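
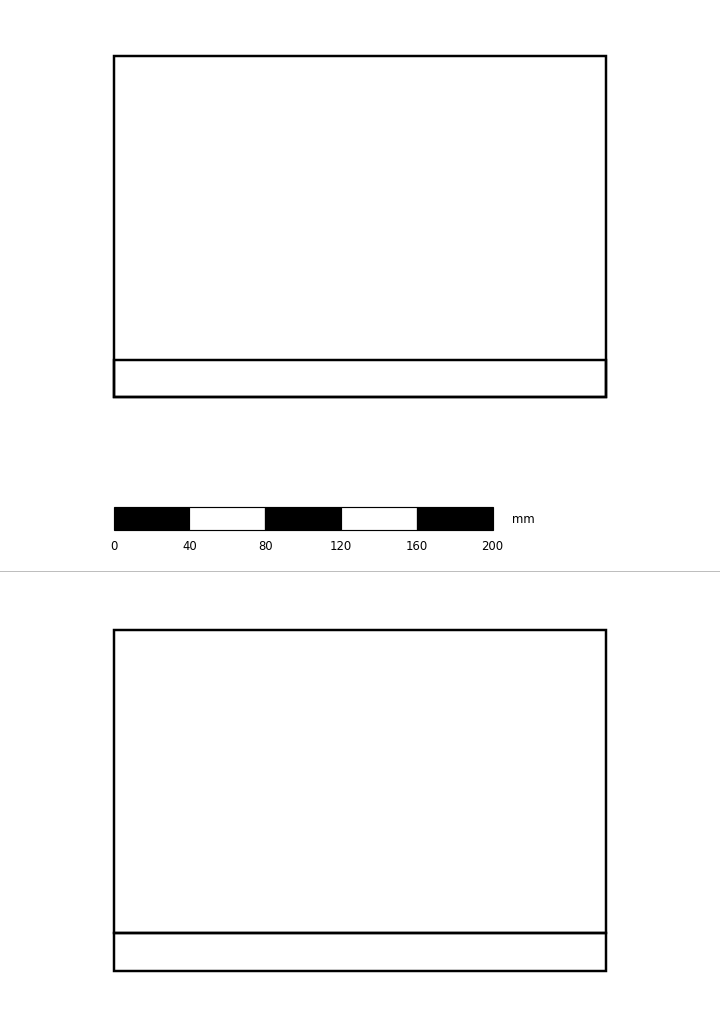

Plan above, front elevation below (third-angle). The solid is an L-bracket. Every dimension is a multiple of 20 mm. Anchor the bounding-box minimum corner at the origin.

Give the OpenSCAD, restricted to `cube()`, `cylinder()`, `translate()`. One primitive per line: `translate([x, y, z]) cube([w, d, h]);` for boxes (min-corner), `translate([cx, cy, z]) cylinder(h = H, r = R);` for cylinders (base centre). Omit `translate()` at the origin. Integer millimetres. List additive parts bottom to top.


cube([260, 180, 20]);
translate([0, 0, 20]) cube([260, 20, 160]);


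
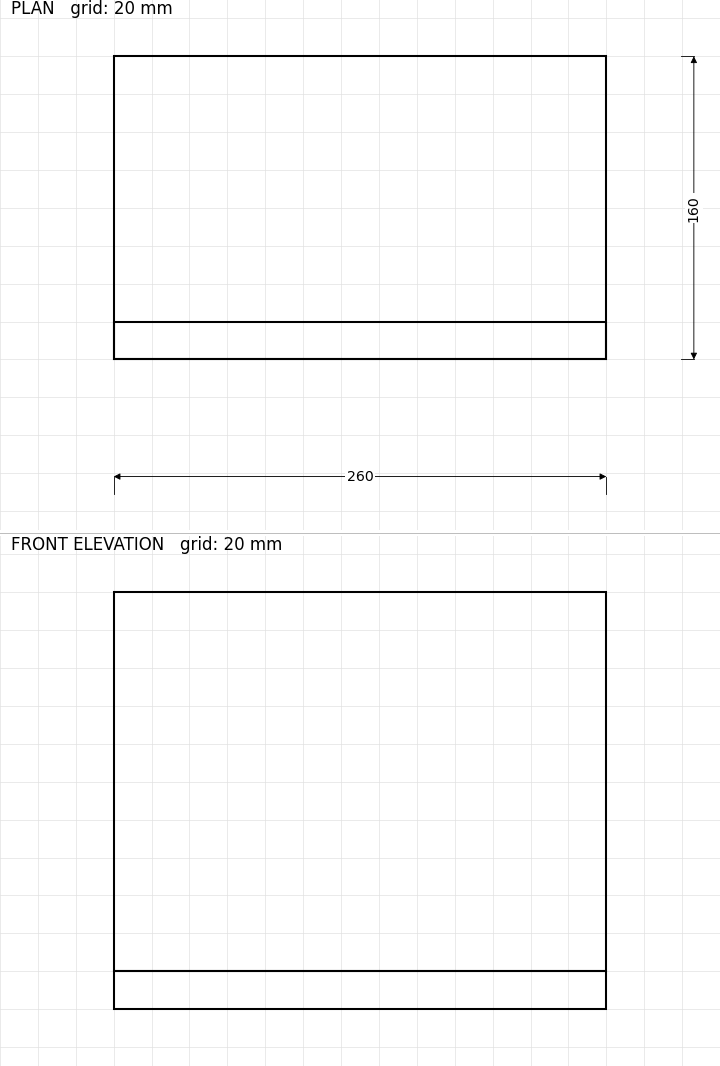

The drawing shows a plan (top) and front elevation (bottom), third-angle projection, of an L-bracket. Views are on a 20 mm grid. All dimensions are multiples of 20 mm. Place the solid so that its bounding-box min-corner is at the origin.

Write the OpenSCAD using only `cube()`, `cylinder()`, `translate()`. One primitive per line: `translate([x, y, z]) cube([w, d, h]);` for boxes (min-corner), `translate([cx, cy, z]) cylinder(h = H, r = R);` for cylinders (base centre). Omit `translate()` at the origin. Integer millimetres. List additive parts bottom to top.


cube([260, 160, 20]);
translate([0, 0, 20]) cube([260, 20, 200]);


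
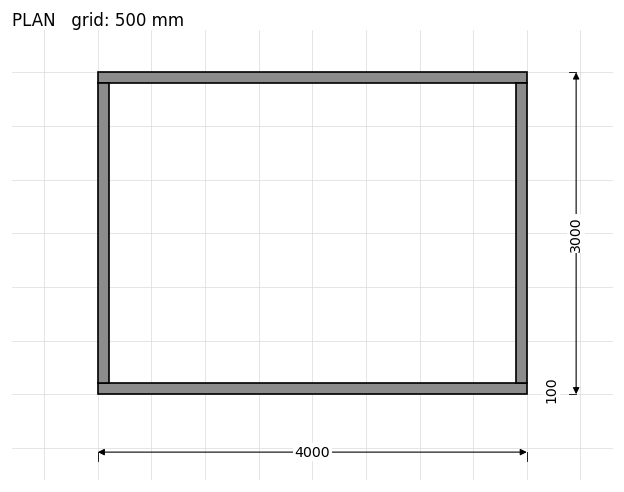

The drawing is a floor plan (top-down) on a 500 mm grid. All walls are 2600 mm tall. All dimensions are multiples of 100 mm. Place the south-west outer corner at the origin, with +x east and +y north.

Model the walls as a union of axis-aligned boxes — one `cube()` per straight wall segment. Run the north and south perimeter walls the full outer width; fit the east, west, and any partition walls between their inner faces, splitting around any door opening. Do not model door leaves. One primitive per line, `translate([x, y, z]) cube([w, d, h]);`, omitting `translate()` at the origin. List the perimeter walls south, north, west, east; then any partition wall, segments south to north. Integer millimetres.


cube([4000, 100, 2600]);
translate([0, 2900, 0]) cube([4000, 100, 2600]);
translate([0, 100, 0]) cube([100, 2800, 2600]);
translate([3900, 100, 0]) cube([100, 2800, 2600]);


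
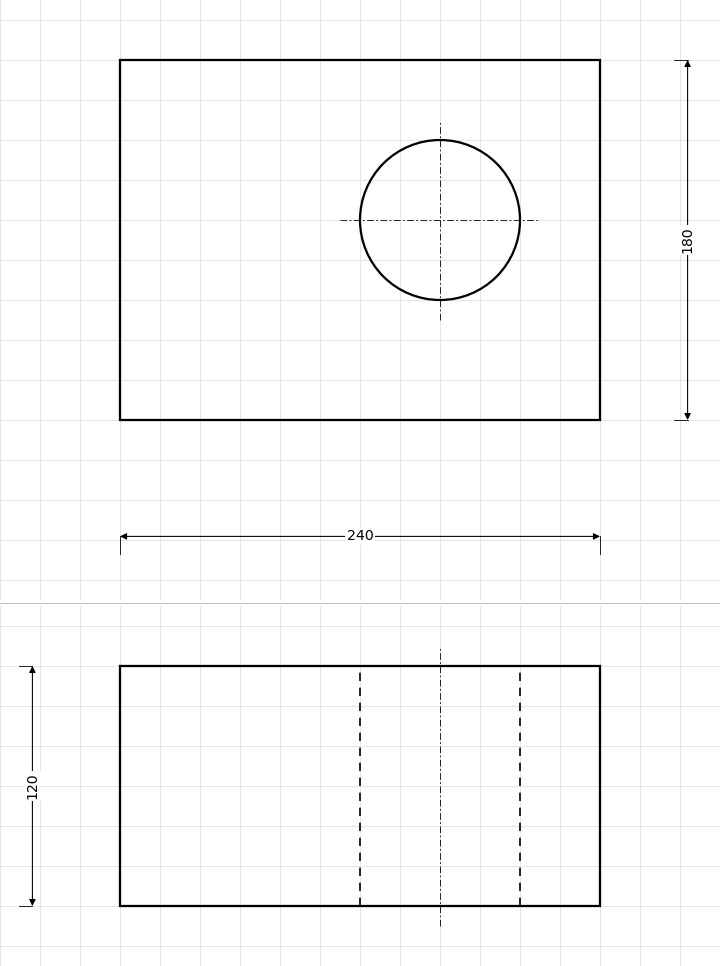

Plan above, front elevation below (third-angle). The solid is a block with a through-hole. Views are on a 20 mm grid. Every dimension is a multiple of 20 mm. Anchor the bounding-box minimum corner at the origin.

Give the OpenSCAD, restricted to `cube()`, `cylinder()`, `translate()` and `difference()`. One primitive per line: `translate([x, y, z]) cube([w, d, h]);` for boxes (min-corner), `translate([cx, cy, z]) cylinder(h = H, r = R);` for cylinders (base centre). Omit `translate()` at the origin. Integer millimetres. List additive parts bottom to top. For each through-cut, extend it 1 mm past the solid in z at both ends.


difference() {
  cube([240, 180, 120]);
  translate([160, 100, -1]) cylinder(h = 122, r = 40);
}


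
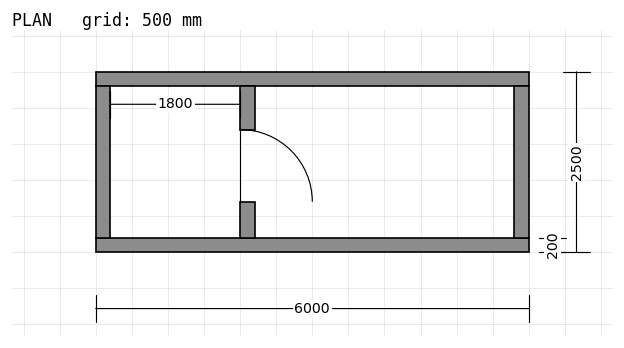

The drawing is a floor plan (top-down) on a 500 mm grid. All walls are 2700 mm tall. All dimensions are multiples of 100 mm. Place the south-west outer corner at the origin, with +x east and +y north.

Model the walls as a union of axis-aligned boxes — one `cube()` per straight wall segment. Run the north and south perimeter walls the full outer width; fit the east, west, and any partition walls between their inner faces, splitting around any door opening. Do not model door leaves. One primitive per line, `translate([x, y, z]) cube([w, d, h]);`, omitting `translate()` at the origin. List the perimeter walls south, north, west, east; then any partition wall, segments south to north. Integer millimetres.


cube([6000, 200, 2700]);
translate([0, 2300, 0]) cube([6000, 200, 2700]);
translate([0, 200, 0]) cube([200, 2100, 2700]);
translate([5800, 200, 0]) cube([200, 2100, 2700]);
translate([2000, 200, 0]) cube([200, 500, 2700]);
translate([2000, 1700, 0]) cube([200, 600, 2700]);


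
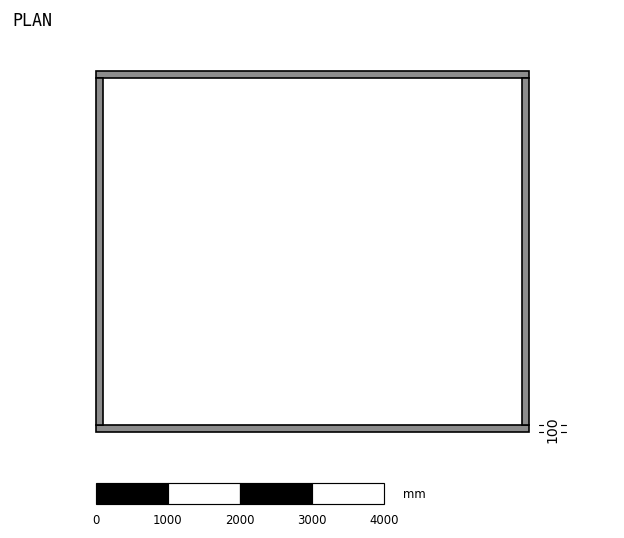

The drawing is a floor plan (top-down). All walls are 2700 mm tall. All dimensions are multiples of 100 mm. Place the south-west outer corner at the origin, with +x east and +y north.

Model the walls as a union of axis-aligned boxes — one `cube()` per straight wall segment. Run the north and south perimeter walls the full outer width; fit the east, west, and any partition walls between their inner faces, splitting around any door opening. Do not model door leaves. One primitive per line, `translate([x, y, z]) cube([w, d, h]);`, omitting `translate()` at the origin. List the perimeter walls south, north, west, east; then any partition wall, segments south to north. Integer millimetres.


cube([6000, 100, 2700]);
translate([0, 4900, 0]) cube([6000, 100, 2700]);
translate([0, 100, 0]) cube([100, 4800, 2700]);
translate([5900, 100, 0]) cube([100, 4800, 2700]);


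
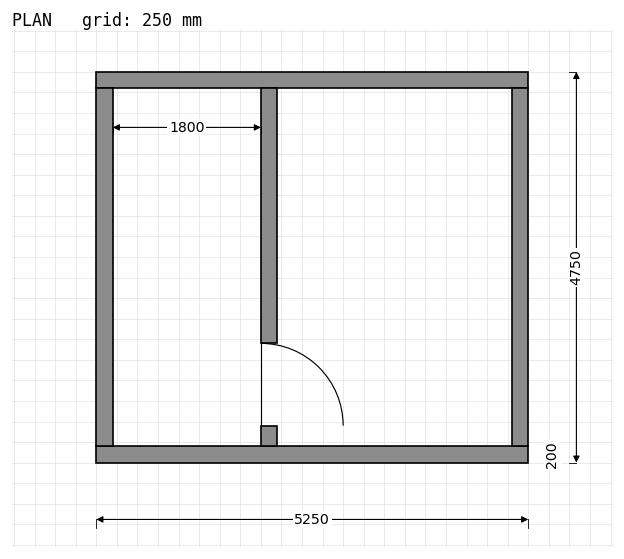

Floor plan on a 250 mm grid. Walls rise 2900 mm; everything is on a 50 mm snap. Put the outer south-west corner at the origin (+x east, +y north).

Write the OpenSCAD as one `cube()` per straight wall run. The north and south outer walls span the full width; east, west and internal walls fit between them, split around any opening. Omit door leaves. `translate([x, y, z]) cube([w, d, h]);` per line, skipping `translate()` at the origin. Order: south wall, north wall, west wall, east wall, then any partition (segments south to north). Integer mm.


cube([5250, 200, 2900]);
translate([0, 4550, 0]) cube([5250, 200, 2900]);
translate([0, 200, 0]) cube([200, 4350, 2900]);
translate([5050, 200, 0]) cube([200, 4350, 2900]);
translate([2000, 200, 0]) cube([200, 250, 2900]);
translate([2000, 1450, 0]) cube([200, 3100, 2900]);


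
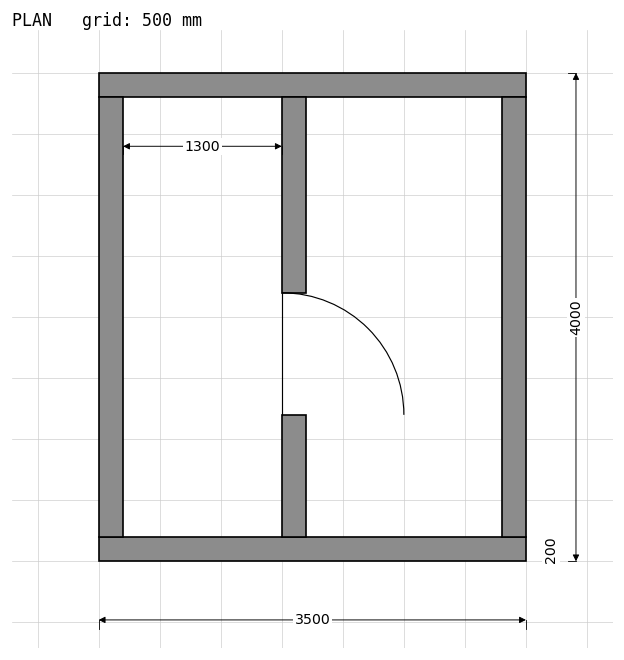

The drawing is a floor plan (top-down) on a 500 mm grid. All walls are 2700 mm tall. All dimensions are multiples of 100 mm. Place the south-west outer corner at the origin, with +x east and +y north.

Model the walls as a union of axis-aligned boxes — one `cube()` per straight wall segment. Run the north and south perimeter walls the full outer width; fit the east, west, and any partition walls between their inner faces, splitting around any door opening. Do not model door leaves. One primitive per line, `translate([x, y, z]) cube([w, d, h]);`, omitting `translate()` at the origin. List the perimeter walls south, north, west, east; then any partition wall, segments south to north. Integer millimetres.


cube([3500, 200, 2700]);
translate([0, 3800, 0]) cube([3500, 200, 2700]);
translate([0, 200, 0]) cube([200, 3600, 2700]);
translate([3300, 200, 0]) cube([200, 3600, 2700]);
translate([1500, 200, 0]) cube([200, 1000, 2700]);
translate([1500, 2200, 0]) cube([200, 1600, 2700]);


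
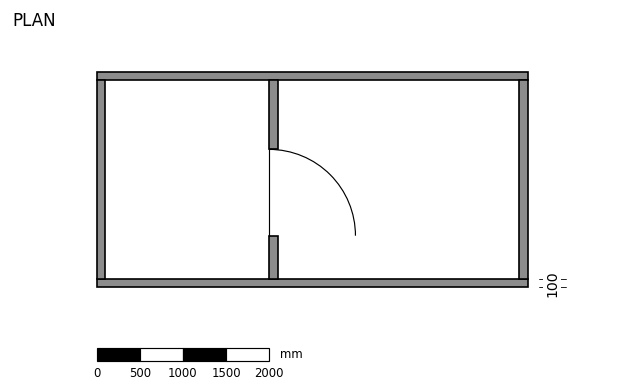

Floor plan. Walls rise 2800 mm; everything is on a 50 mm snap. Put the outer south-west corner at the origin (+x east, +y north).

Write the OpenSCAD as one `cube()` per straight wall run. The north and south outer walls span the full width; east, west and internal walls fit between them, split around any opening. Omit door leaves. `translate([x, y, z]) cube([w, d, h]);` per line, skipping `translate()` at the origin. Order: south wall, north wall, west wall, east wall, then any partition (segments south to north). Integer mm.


cube([5000, 100, 2800]);
translate([0, 2400, 0]) cube([5000, 100, 2800]);
translate([0, 100, 0]) cube([100, 2300, 2800]);
translate([4900, 100, 0]) cube([100, 2300, 2800]);
translate([2000, 100, 0]) cube([100, 500, 2800]);
translate([2000, 1600, 0]) cube([100, 800, 2800]);


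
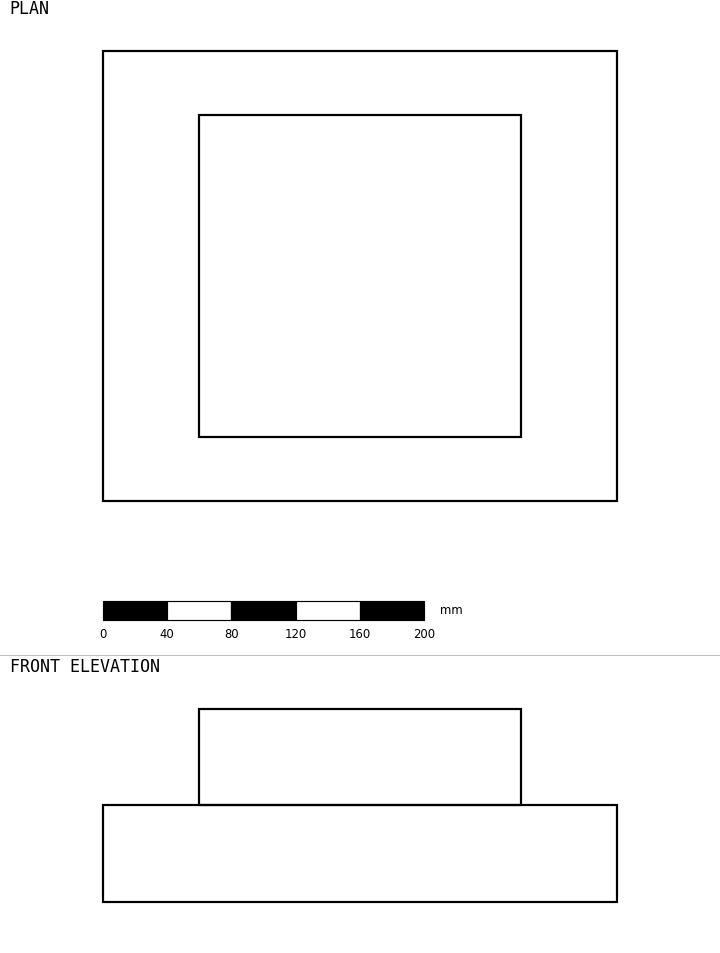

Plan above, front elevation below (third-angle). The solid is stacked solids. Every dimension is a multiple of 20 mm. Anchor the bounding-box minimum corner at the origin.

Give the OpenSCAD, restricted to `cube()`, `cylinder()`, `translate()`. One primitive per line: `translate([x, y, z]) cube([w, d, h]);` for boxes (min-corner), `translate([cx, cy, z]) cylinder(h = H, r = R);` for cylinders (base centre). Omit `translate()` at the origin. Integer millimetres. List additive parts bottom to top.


cube([320, 280, 60]);
translate([60, 40, 60]) cube([200, 200, 60]);


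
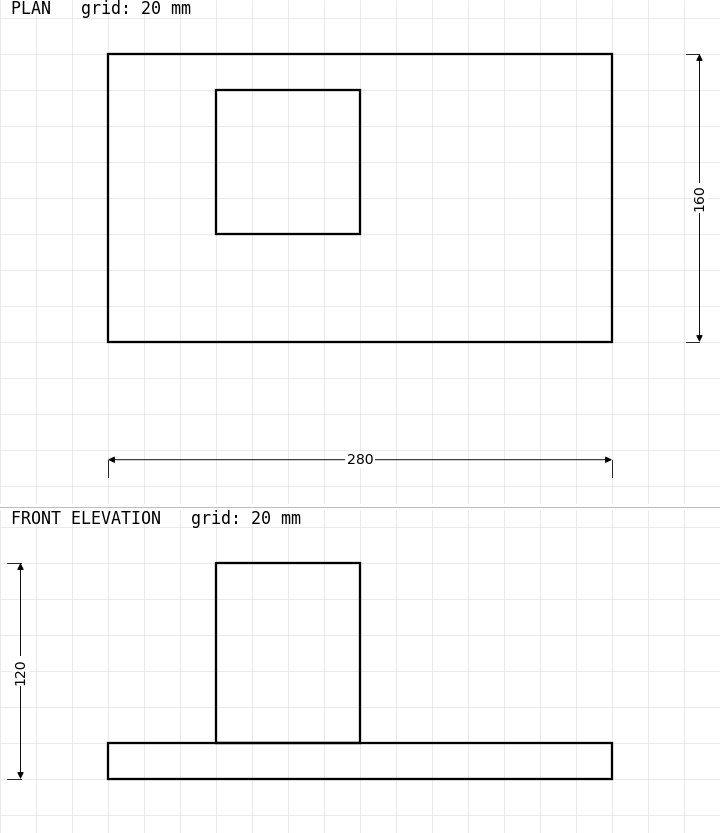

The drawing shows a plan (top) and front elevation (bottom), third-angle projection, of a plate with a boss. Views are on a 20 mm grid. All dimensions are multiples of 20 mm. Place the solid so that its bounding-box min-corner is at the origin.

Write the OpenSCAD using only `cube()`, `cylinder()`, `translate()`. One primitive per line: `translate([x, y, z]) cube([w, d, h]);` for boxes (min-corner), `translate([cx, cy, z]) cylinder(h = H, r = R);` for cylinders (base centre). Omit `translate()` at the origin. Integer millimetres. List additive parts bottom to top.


cube([280, 160, 20]);
translate([60, 60, 20]) cube([80, 80, 100]);


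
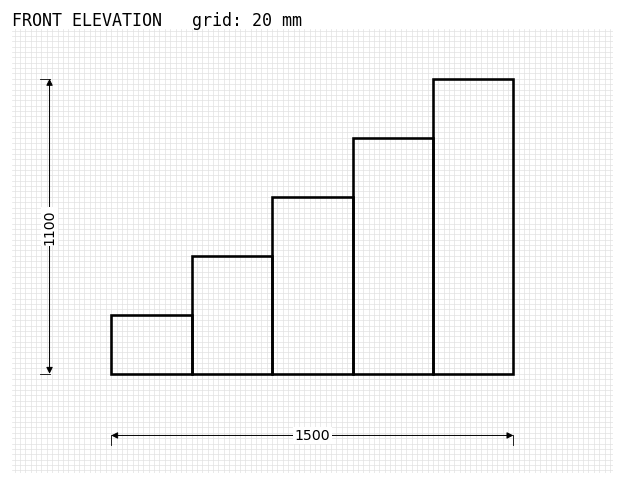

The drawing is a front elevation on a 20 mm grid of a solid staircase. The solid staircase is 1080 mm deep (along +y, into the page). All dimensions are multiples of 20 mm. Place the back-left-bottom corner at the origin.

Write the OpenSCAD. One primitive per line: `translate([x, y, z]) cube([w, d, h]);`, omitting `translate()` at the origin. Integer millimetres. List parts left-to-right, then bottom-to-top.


cube([300, 1080, 220]);
translate([300, 0, 0]) cube([300, 1080, 440]);
translate([600, 0, 0]) cube([300, 1080, 660]);
translate([900, 0, 0]) cube([300, 1080, 880]);
translate([1200, 0, 0]) cube([300, 1080, 1100]);


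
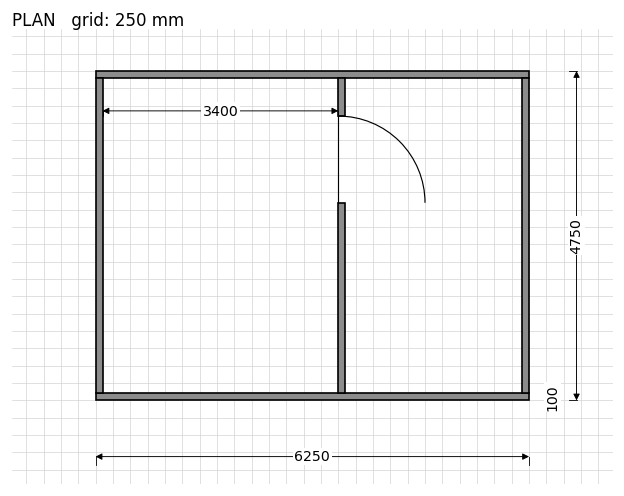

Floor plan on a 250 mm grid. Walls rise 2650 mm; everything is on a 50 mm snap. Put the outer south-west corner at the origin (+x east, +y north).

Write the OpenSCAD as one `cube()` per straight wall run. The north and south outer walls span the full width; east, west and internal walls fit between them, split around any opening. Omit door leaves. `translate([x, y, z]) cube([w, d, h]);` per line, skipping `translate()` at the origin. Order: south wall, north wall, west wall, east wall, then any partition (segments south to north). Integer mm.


cube([6250, 100, 2650]);
translate([0, 4650, 0]) cube([6250, 100, 2650]);
translate([0, 100, 0]) cube([100, 4550, 2650]);
translate([6150, 100, 0]) cube([100, 4550, 2650]);
translate([3500, 100, 0]) cube([100, 2750, 2650]);
translate([3500, 4100, 0]) cube([100, 550, 2650]);


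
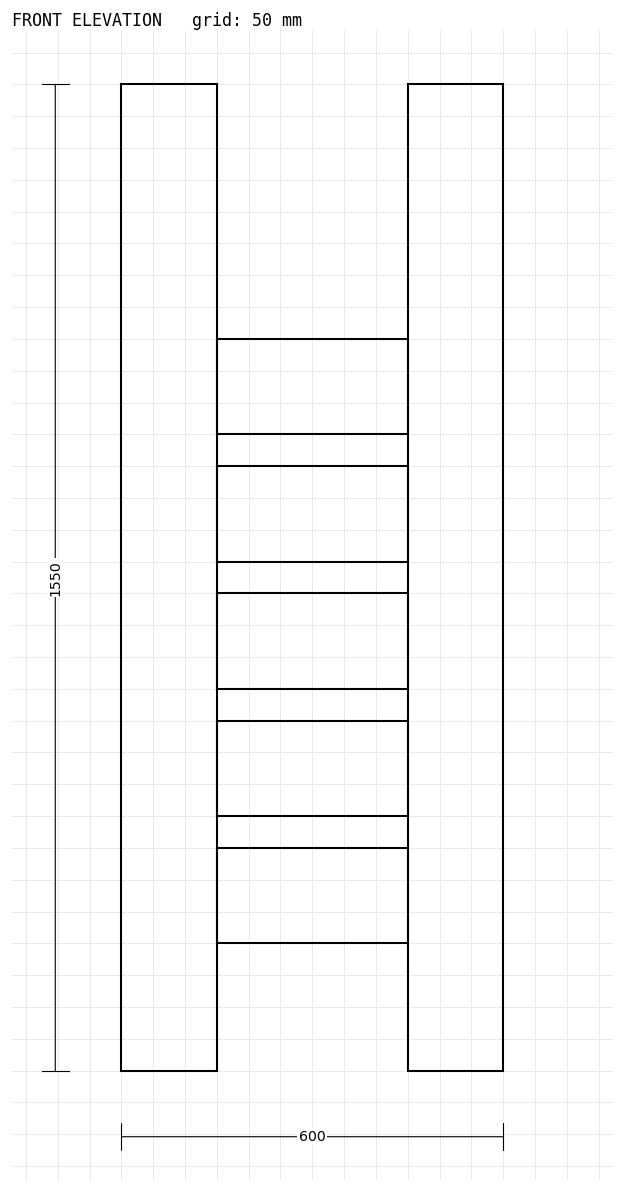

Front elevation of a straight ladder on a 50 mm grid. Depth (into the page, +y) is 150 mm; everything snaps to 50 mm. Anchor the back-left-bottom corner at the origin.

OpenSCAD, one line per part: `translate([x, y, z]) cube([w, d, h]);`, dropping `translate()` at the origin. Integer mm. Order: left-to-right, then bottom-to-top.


cube([150, 150, 1550]);
translate([150, 0, 200]) cube([300, 150, 150]);
translate([150, 0, 400]) cube([300, 150, 150]);
translate([150, 0, 600]) cube([300, 150, 150]);
translate([150, 0, 800]) cube([300, 150, 150]);
translate([150, 0, 1000]) cube([300, 150, 150]);
translate([450, 0, 0]) cube([150, 150, 1550]);


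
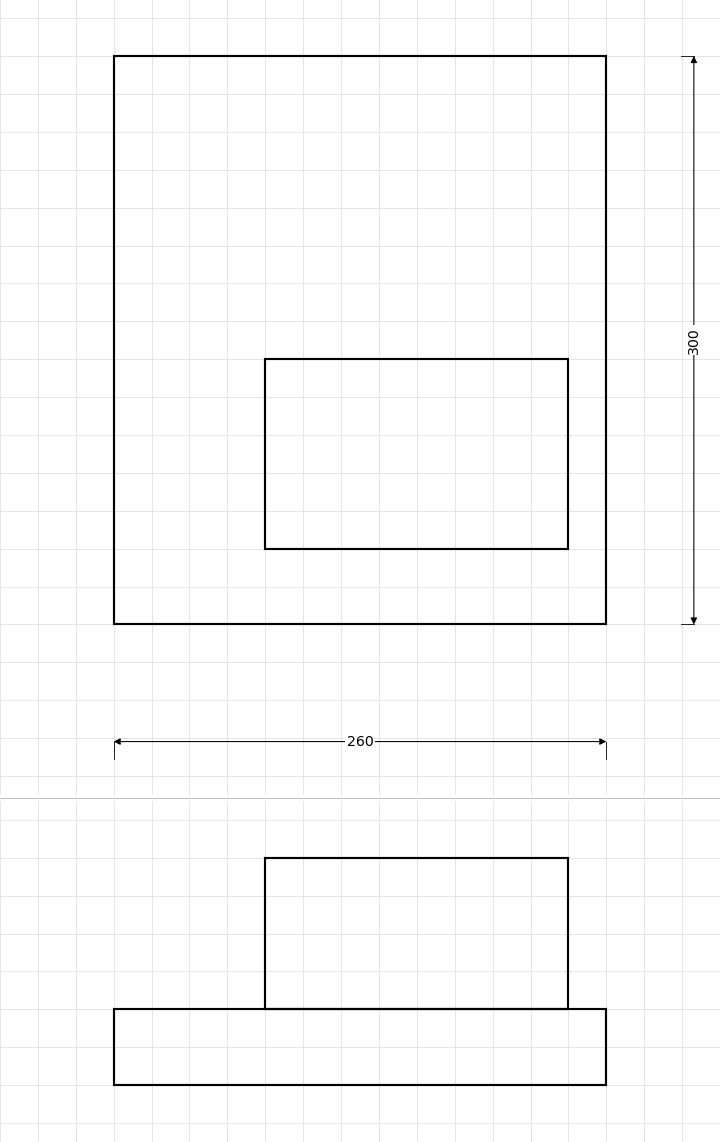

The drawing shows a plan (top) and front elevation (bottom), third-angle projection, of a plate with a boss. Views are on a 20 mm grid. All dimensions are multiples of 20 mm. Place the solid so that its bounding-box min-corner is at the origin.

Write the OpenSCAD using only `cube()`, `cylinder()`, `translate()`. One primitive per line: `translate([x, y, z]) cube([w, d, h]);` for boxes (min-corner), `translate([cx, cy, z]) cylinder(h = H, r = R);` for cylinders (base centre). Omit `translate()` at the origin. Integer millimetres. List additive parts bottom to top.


cube([260, 300, 40]);
translate([80, 40, 40]) cube([160, 100, 80]);


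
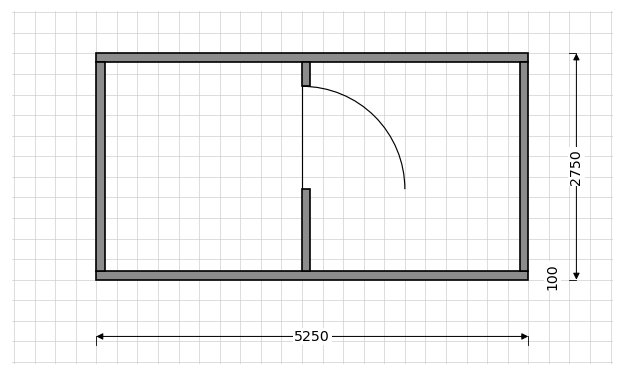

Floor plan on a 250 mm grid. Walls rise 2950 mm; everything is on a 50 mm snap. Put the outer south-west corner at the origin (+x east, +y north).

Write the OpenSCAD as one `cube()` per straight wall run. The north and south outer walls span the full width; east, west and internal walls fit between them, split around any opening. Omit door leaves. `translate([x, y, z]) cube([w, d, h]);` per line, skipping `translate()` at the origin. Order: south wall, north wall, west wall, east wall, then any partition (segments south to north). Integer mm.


cube([5250, 100, 2950]);
translate([0, 2650, 0]) cube([5250, 100, 2950]);
translate([0, 100, 0]) cube([100, 2550, 2950]);
translate([5150, 100, 0]) cube([100, 2550, 2950]);
translate([2500, 100, 0]) cube([100, 1000, 2950]);
translate([2500, 2350, 0]) cube([100, 300, 2950]);


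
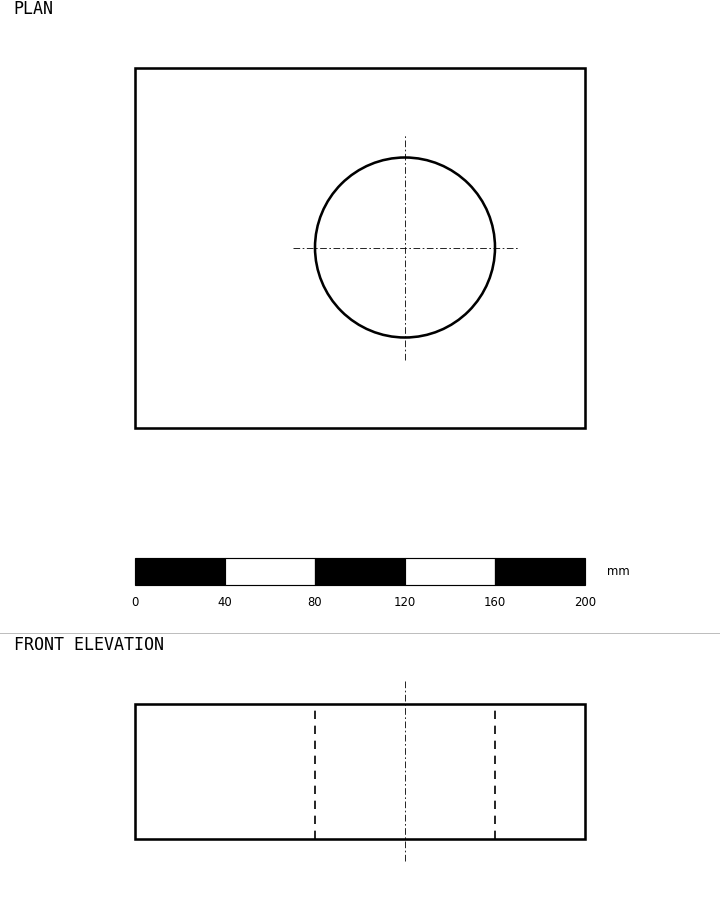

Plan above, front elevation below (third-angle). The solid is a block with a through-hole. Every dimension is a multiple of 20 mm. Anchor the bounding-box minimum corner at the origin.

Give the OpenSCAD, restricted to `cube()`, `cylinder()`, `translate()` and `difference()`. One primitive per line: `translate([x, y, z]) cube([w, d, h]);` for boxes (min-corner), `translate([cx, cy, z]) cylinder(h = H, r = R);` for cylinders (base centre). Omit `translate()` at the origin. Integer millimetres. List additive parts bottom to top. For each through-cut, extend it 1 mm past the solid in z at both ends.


difference() {
  cube([200, 160, 60]);
  translate([120, 80, -1]) cylinder(h = 62, r = 40);
}


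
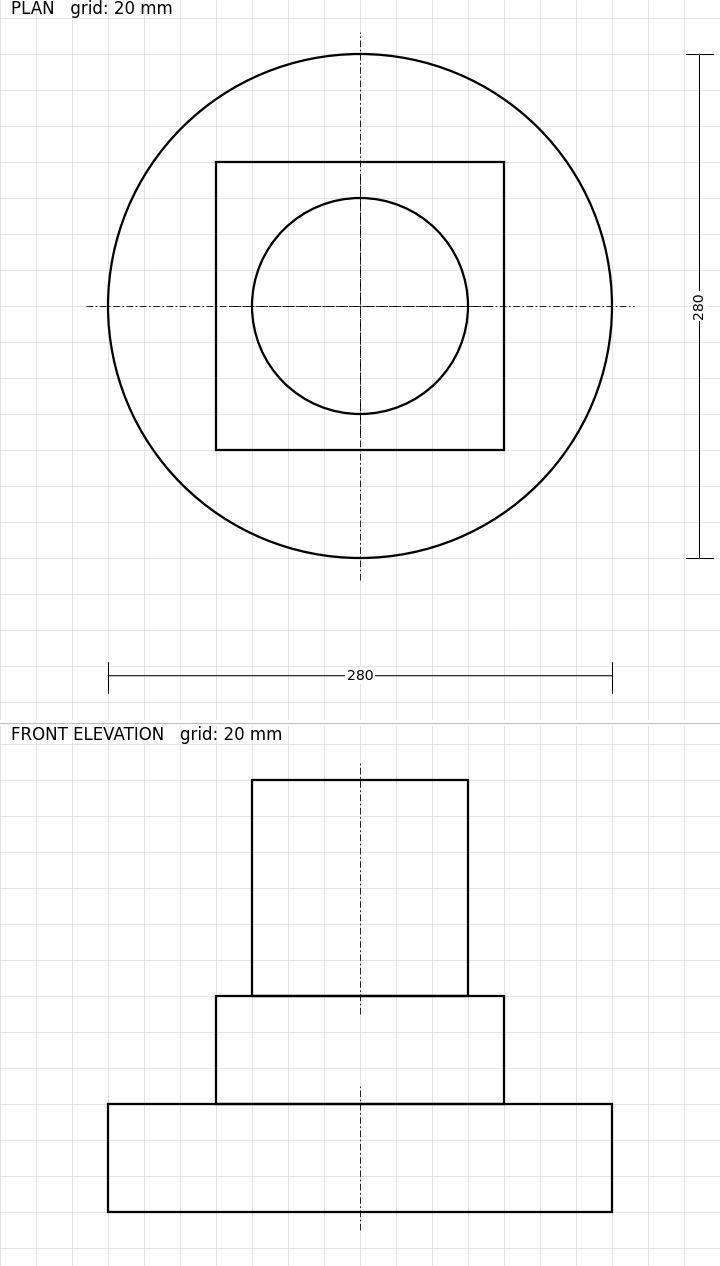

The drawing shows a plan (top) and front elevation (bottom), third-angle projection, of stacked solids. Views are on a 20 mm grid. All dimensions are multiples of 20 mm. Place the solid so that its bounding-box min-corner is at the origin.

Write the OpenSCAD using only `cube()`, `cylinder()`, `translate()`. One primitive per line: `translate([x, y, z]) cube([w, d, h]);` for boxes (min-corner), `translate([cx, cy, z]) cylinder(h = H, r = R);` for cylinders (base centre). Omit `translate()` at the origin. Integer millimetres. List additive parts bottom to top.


translate([140, 140, 0]) cylinder(h = 60, r = 140);
translate([60, 60, 60]) cube([160, 160, 60]);
translate([140, 140, 120]) cylinder(h = 120, r = 60);


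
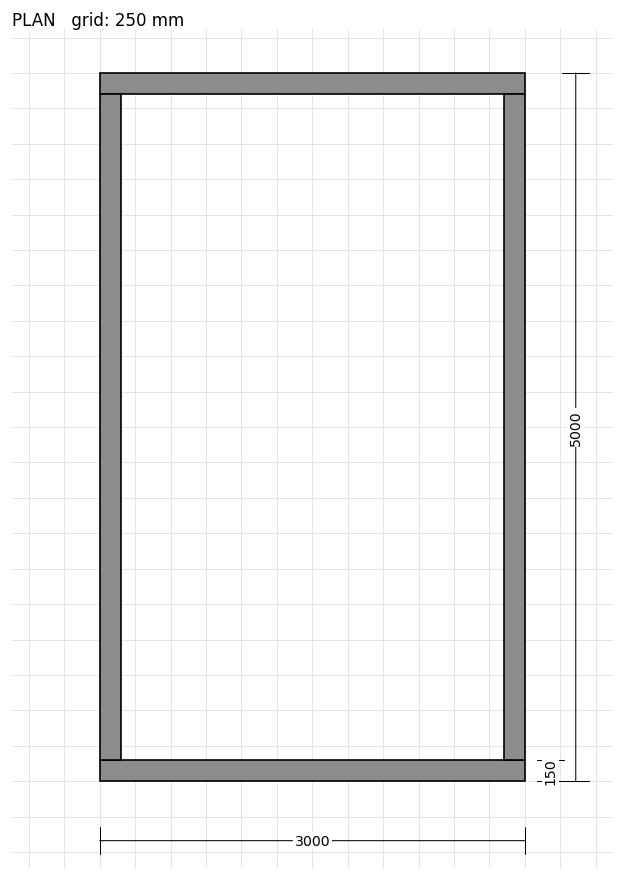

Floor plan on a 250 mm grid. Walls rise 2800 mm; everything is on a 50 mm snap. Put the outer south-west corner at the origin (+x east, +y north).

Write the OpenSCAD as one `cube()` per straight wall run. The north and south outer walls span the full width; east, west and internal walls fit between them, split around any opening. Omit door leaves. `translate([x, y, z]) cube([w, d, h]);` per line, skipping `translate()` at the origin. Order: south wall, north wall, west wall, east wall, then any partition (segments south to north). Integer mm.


cube([3000, 150, 2800]);
translate([0, 4850, 0]) cube([3000, 150, 2800]);
translate([0, 150, 0]) cube([150, 4700, 2800]);
translate([2850, 150, 0]) cube([150, 4700, 2800]);


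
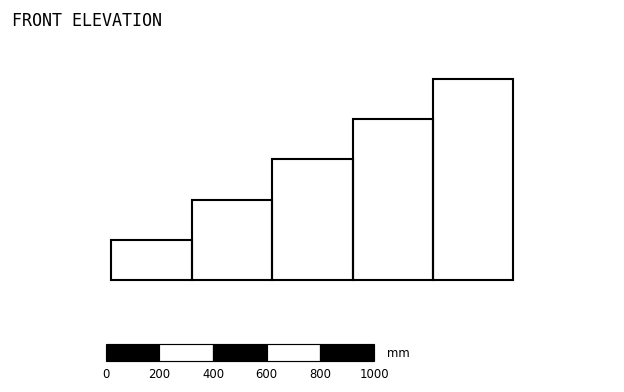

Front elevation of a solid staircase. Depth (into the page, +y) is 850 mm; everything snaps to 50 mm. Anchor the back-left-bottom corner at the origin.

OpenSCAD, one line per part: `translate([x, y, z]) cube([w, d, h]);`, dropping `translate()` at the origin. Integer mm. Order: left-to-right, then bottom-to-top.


cube([300, 850, 150]);
translate([300, 0, 0]) cube([300, 850, 300]);
translate([600, 0, 0]) cube([300, 850, 450]);
translate([900, 0, 0]) cube([300, 850, 600]);
translate([1200, 0, 0]) cube([300, 850, 750]);


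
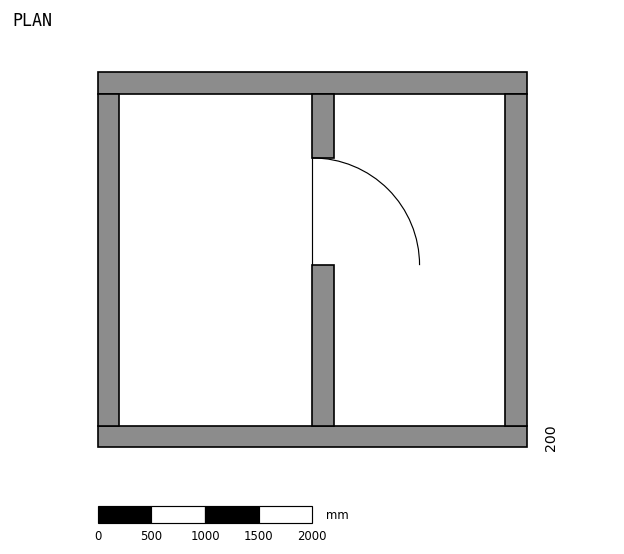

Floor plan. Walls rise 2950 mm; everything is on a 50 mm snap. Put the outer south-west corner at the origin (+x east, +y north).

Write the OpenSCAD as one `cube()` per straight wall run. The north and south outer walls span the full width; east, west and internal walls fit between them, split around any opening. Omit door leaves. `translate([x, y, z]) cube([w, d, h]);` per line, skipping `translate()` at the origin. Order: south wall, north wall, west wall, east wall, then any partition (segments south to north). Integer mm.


cube([4000, 200, 2950]);
translate([0, 3300, 0]) cube([4000, 200, 2950]);
translate([0, 200, 0]) cube([200, 3100, 2950]);
translate([3800, 200, 0]) cube([200, 3100, 2950]);
translate([2000, 200, 0]) cube([200, 1500, 2950]);
translate([2000, 2700, 0]) cube([200, 600, 2950]);


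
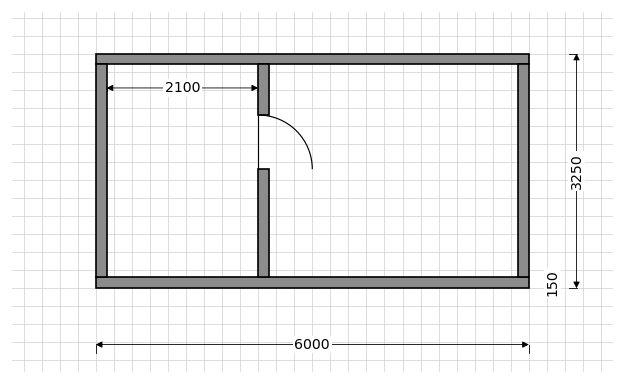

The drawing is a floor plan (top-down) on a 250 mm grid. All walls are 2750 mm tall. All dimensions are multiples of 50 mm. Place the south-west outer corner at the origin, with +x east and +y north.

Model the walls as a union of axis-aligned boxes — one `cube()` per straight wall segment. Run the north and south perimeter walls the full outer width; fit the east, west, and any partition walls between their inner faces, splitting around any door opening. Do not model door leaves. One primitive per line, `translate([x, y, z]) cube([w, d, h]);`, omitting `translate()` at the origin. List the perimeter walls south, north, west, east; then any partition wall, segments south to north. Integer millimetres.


cube([6000, 150, 2750]);
translate([0, 3100, 0]) cube([6000, 150, 2750]);
translate([0, 150, 0]) cube([150, 2950, 2750]);
translate([5850, 150, 0]) cube([150, 2950, 2750]);
translate([2250, 150, 0]) cube([150, 1500, 2750]);
translate([2250, 2400, 0]) cube([150, 700, 2750]);


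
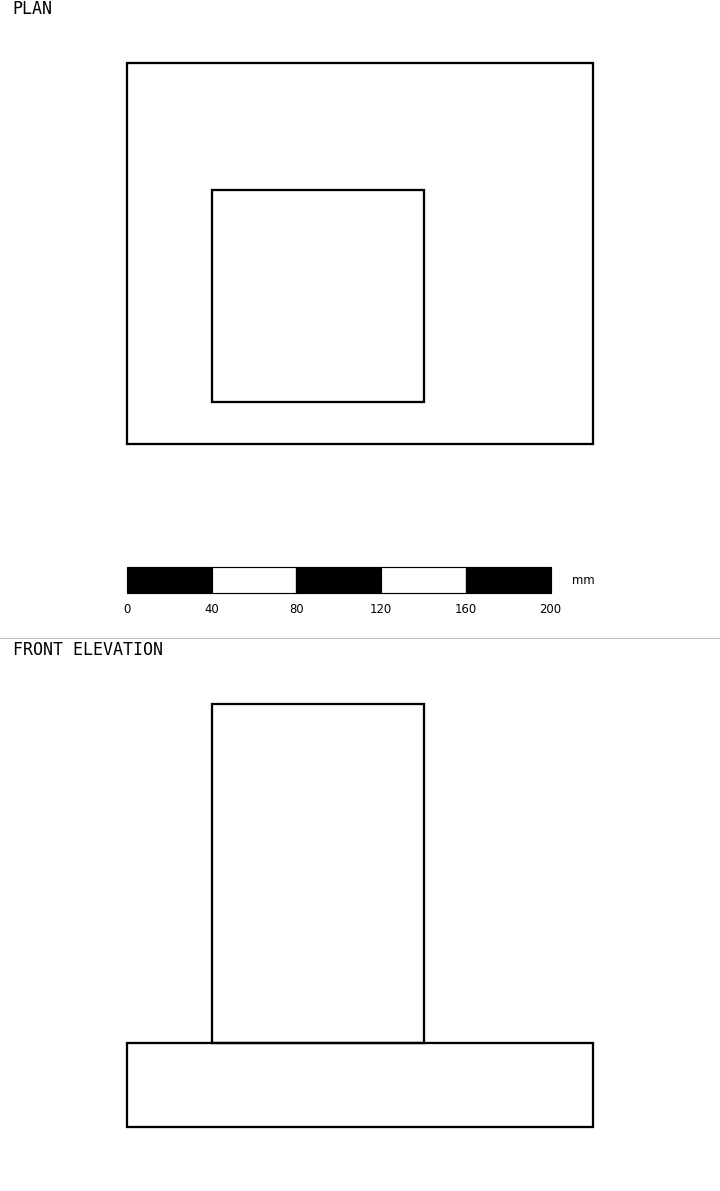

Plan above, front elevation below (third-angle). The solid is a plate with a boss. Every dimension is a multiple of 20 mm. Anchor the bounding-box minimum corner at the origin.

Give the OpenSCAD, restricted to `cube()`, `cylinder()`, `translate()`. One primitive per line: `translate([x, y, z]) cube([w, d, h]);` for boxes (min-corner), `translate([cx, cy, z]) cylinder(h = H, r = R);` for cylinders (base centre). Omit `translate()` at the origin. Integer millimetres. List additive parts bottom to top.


cube([220, 180, 40]);
translate([40, 20, 40]) cube([100, 100, 160]);


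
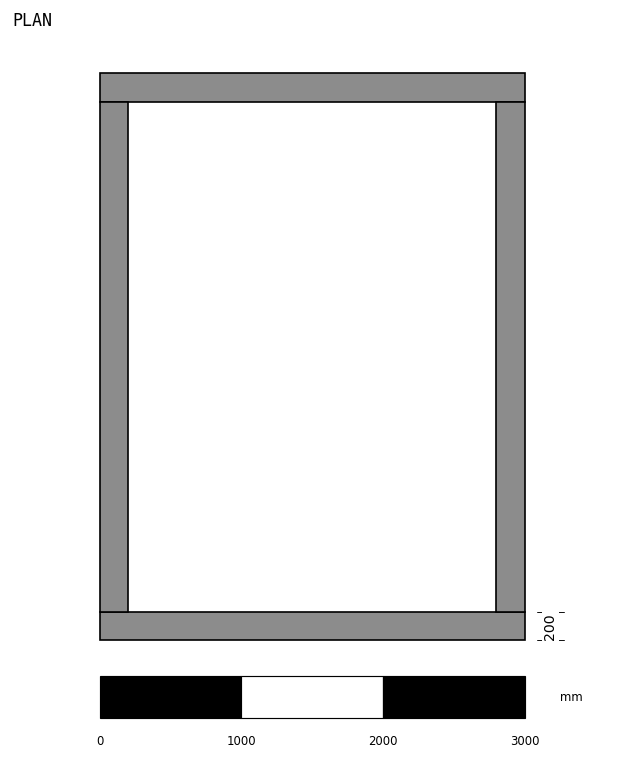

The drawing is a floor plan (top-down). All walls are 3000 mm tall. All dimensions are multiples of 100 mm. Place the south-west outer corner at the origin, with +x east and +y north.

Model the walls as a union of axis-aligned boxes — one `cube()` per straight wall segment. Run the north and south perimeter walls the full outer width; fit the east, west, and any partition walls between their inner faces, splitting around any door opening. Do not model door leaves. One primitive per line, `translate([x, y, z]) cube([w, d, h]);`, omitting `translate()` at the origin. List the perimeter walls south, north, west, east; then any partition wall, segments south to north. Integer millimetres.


cube([3000, 200, 3000]);
translate([0, 3800, 0]) cube([3000, 200, 3000]);
translate([0, 200, 0]) cube([200, 3600, 3000]);
translate([2800, 200, 0]) cube([200, 3600, 3000]);


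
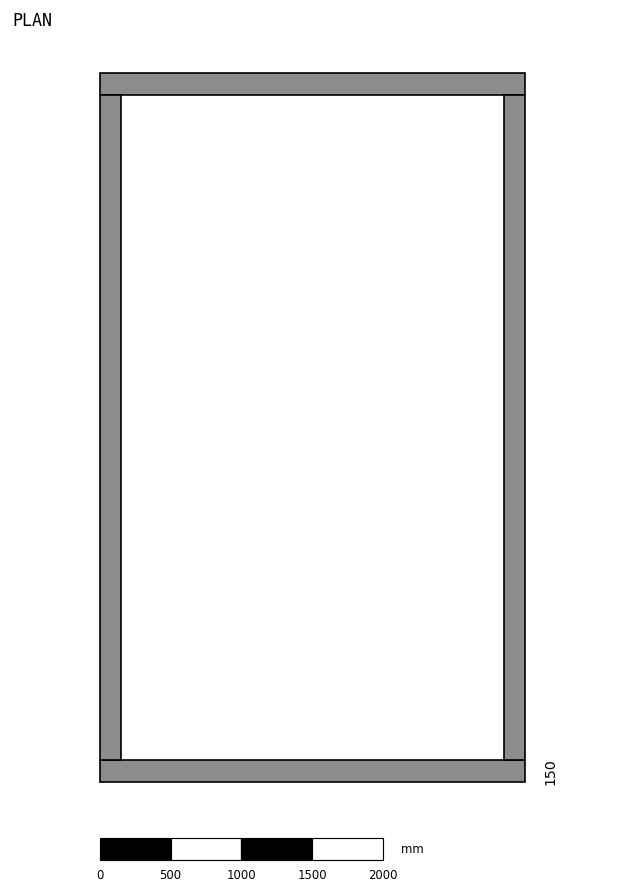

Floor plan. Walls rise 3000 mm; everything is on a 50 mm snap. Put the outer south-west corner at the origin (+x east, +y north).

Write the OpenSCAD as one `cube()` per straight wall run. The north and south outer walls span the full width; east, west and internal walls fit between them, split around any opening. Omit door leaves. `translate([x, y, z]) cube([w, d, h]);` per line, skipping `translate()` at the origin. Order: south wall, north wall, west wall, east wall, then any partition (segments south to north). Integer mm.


cube([3000, 150, 3000]);
translate([0, 4850, 0]) cube([3000, 150, 3000]);
translate([0, 150, 0]) cube([150, 4700, 3000]);
translate([2850, 150, 0]) cube([150, 4700, 3000]);


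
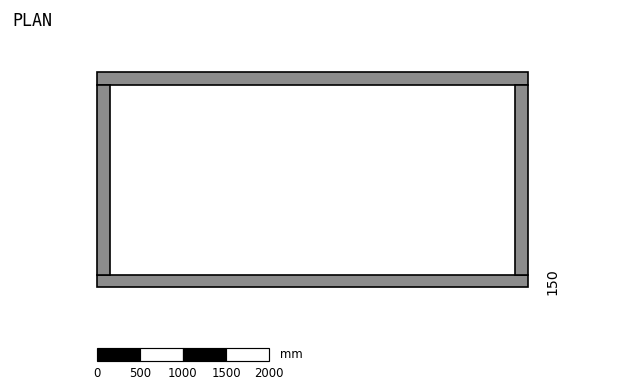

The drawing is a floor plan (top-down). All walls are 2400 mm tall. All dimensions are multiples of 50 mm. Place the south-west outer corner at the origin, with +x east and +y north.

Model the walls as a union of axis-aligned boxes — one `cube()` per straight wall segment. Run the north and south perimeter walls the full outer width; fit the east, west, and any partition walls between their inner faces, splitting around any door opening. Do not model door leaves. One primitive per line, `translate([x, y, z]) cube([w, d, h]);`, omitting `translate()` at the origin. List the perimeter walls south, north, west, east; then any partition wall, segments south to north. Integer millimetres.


cube([5000, 150, 2400]);
translate([0, 2350, 0]) cube([5000, 150, 2400]);
translate([0, 150, 0]) cube([150, 2200, 2400]);
translate([4850, 150, 0]) cube([150, 2200, 2400]);


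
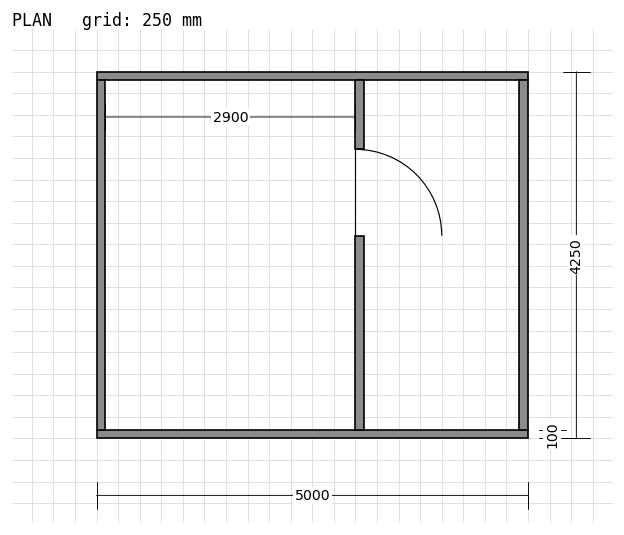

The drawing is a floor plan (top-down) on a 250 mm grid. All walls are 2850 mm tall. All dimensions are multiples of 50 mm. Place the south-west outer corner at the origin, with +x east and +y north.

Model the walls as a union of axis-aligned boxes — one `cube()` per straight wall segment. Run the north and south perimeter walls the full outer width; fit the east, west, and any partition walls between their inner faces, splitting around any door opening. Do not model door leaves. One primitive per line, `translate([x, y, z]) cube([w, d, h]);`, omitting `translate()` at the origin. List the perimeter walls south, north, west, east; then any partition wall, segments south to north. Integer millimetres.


cube([5000, 100, 2850]);
translate([0, 4150, 0]) cube([5000, 100, 2850]);
translate([0, 100, 0]) cube([100, 4050, 2850]);
translate([4900, 100, 0]) cube([100, 4050, 2850]);
translate([3000, 100, 0]) cube([100, 2250, 2850]);
translate([3000, 3350, 0]) cube([100, 800, 2850]);


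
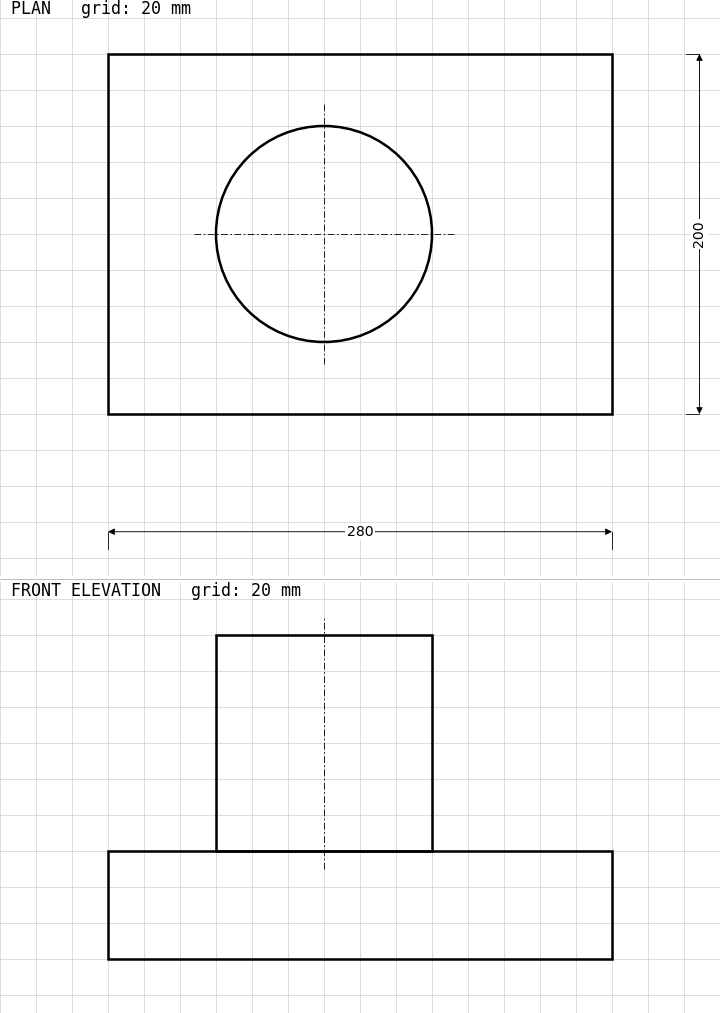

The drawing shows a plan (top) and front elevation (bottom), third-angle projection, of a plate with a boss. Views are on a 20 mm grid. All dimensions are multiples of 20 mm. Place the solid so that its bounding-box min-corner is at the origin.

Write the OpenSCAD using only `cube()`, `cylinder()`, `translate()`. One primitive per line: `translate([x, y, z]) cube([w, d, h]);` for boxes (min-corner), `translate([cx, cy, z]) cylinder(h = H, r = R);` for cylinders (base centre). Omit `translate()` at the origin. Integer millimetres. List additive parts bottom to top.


cube([280, 200, 60]);
translate([120, 100, 60]) cylinder(h = 120, r = 60);


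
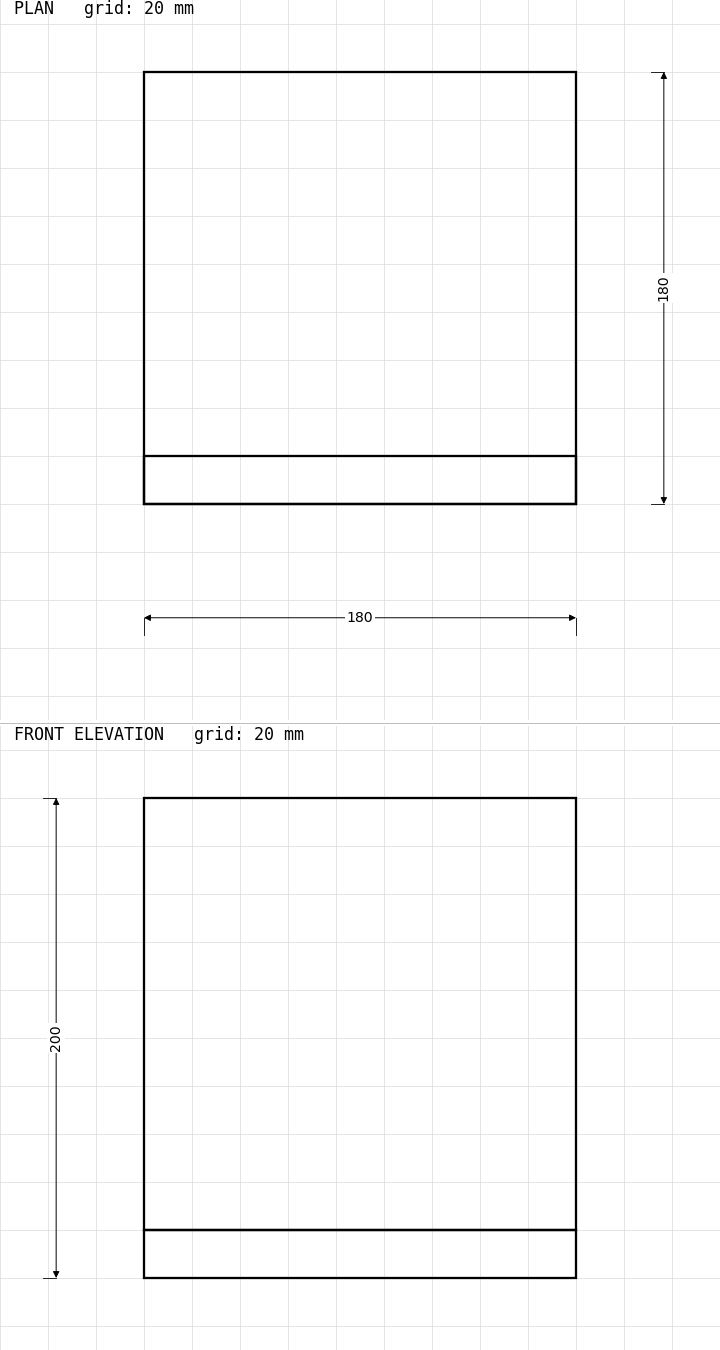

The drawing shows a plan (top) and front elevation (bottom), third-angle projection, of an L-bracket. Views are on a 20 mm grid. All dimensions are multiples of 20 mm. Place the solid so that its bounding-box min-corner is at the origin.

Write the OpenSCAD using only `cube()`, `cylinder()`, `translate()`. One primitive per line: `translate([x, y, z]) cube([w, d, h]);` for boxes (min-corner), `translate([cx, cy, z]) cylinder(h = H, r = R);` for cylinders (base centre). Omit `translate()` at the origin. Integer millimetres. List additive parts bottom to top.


cube([180, 180, 20]);
translate([0, 0, 20]) cube([180, 20, 180]);


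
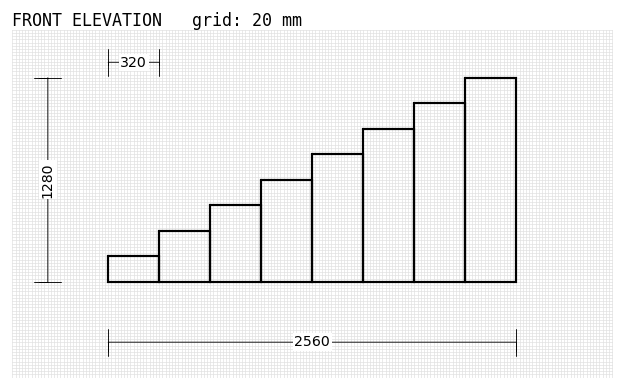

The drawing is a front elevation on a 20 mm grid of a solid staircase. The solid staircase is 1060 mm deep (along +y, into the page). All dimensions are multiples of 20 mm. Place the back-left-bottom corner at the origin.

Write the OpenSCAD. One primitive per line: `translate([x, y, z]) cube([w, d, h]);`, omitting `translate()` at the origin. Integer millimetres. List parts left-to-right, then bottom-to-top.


cube([320, 1060, 160]);
translate([320, 0, 0]) cube([320, 1060, 320]);
translate([640, 0, 0]) cube([320, 1060, 480]);
translate([960, 0, 0]) cube([320, 1060, 640]);
translate([1280, 0, 0]) cube([320, 1060, 800]);
translate([1600, 0, 0]) cube([320, 1060, 960]);
translate([1920, 0, 0]) cube([320, 1060, 1120]);
translate([2240, 0, 0]) cube([320, 1060, 1280]);


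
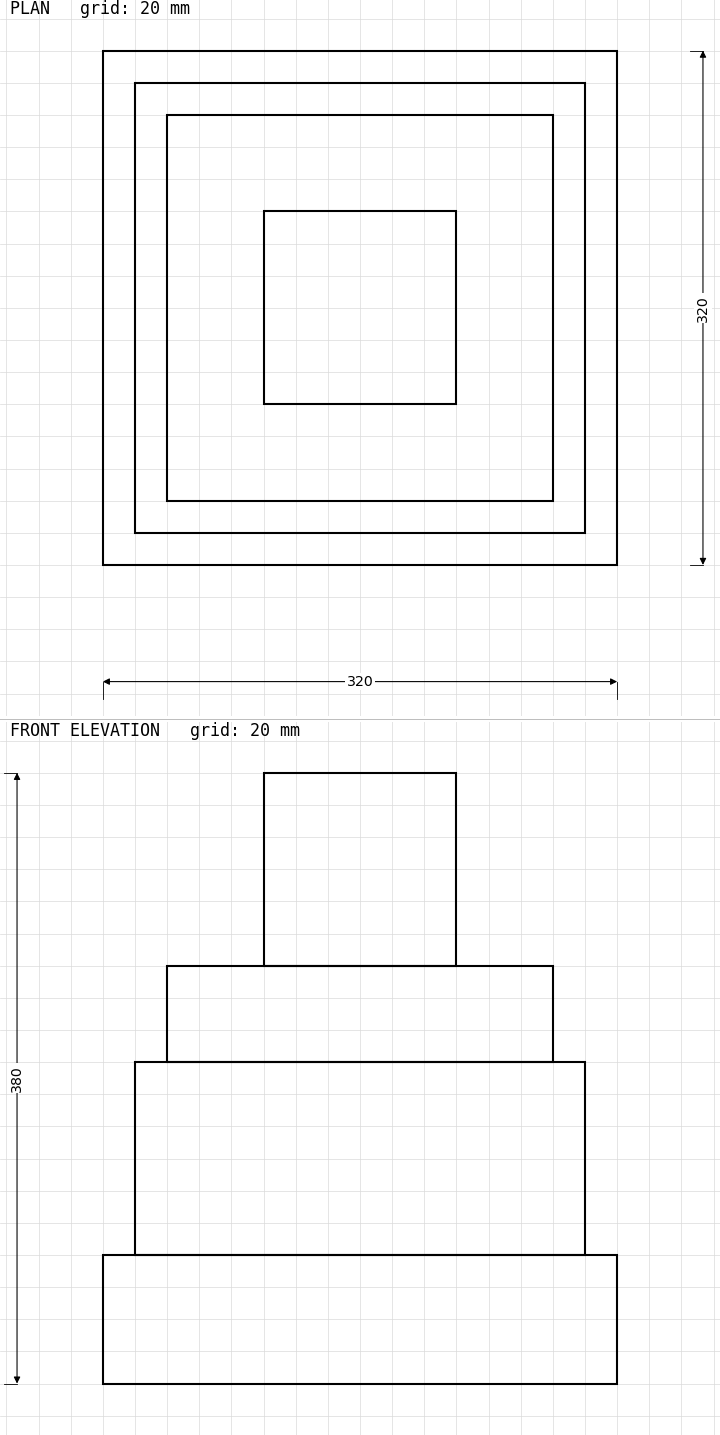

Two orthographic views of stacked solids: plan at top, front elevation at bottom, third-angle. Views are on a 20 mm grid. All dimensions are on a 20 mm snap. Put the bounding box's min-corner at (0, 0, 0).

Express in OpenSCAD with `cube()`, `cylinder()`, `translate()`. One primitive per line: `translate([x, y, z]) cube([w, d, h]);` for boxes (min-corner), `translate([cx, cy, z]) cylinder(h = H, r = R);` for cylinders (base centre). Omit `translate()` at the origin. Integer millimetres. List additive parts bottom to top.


cube([320, 320, 80]);
translate([20, 20, 80]) cube([280, 280, 120]);
translate([40, 40, 200]) cube([240, 240, 60]);
translate([100, 100, 260]) cube([120, 120, 120]);


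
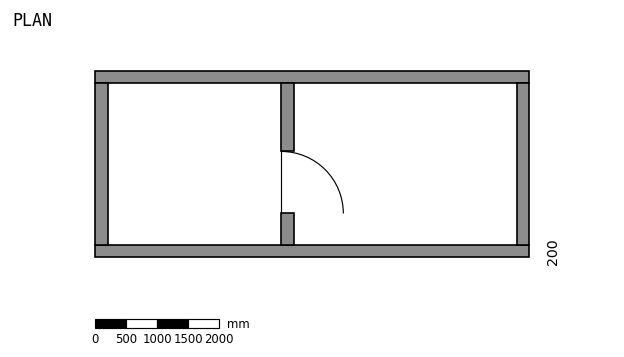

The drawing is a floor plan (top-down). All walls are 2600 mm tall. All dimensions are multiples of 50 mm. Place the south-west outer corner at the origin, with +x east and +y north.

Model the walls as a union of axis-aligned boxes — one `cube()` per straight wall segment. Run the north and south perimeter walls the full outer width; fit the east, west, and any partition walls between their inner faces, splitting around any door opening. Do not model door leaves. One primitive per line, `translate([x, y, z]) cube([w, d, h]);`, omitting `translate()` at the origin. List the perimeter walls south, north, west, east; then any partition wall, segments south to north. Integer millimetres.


cube([7000, 200, 2600]);
translate([0, 2800, 0]) cube([7000, 200, 2600]);
translate([0, 200, 0]) cube([200, 2600, 2600]);
translate([6800, 200, 0]) cube([200, 2600, 2600]);
translate([3000, 200, 0]) cube([200, 500, 2600]);
translate([3000, 1700, 0]) cube([200, 1100, 2600]);


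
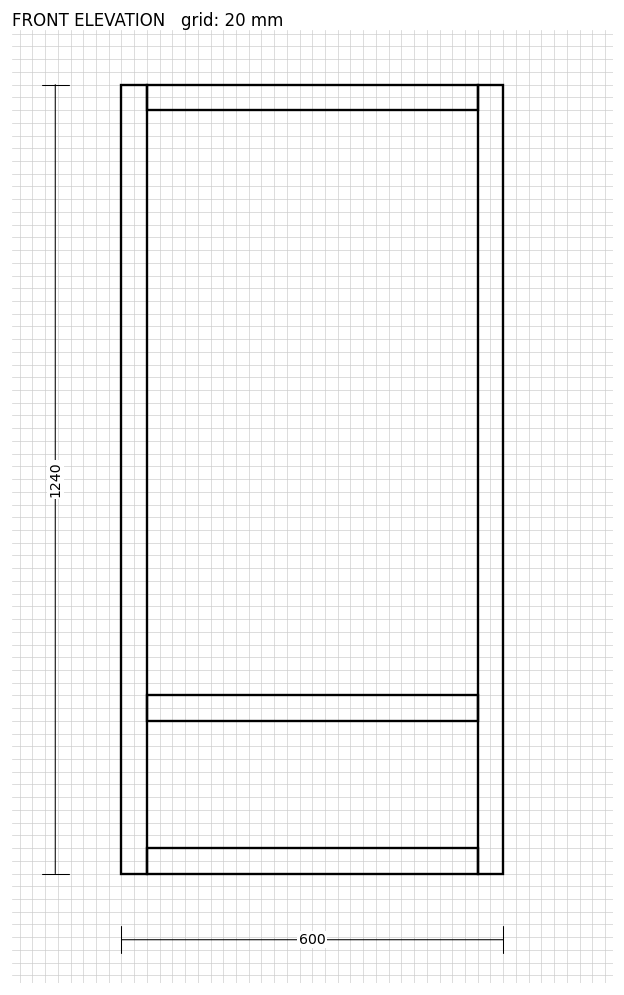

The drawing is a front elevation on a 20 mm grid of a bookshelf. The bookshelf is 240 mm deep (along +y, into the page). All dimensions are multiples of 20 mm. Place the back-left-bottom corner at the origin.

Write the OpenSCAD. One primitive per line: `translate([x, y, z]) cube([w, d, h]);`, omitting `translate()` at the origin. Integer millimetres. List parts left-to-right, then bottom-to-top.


cube([40, 240, 1240]);
translate([40, 0, 0]) cube([520, 240, 40]);
translate([40, 0, 240]) cube([520, 240, 40]);
translate([40, 0, 1200]) cube([520, 240, 40]);
translate([560, 0, 0]) cube([40, 240, 1240]);


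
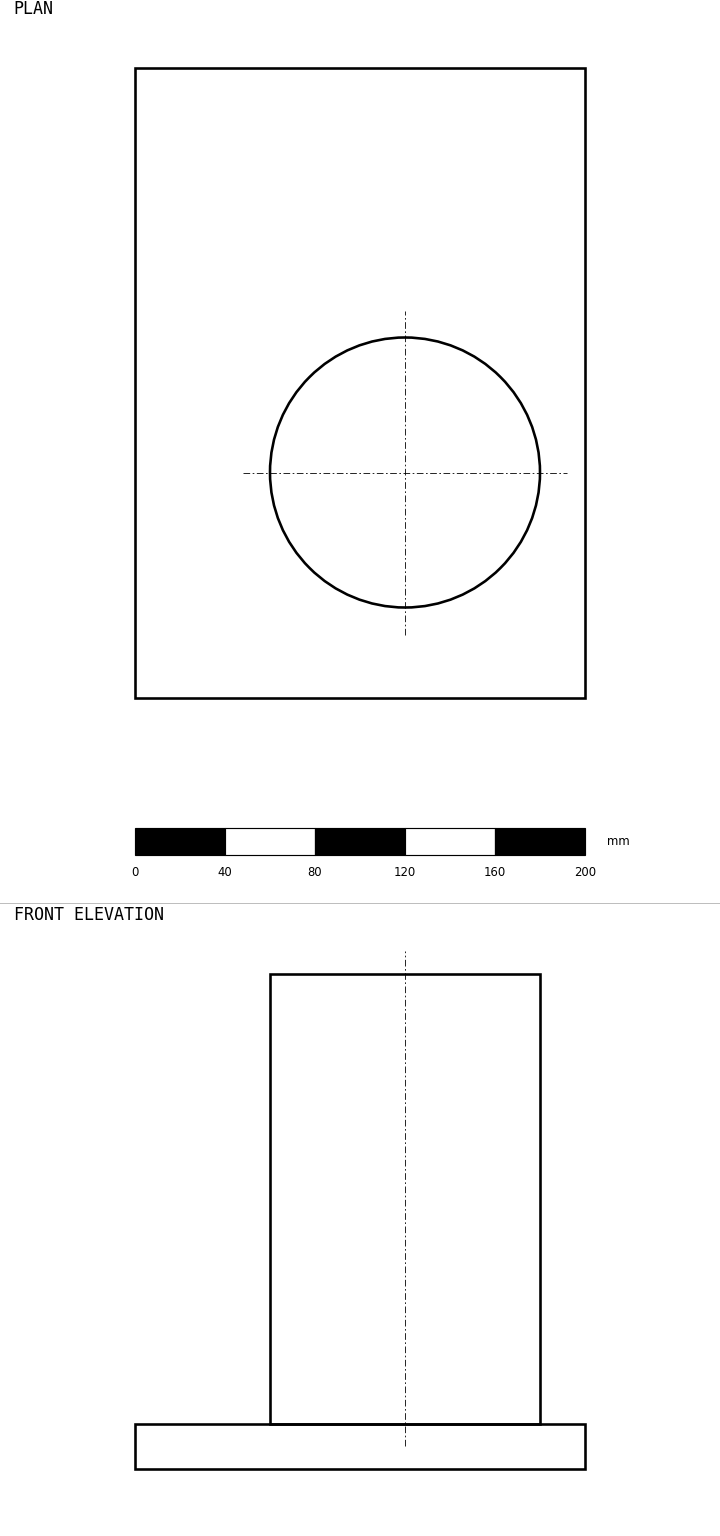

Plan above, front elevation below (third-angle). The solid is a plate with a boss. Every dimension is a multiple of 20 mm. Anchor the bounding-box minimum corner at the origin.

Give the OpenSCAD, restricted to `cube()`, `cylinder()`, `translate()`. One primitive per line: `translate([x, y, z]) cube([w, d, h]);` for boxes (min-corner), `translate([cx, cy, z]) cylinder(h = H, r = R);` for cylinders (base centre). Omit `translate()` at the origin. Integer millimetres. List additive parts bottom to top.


cube([200, 280, 20]);
translate([120, 100, 20]) cylinder(h = 200, r = 60);


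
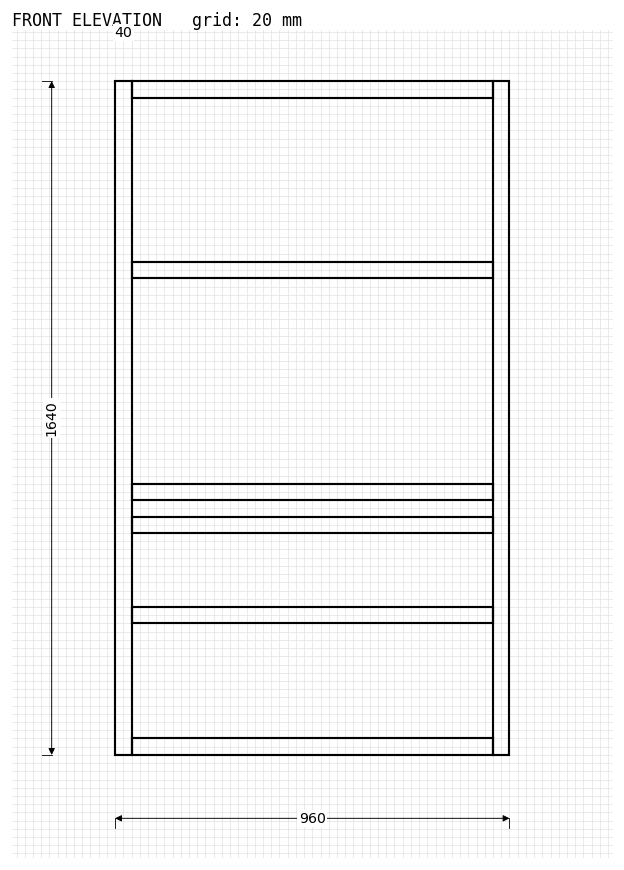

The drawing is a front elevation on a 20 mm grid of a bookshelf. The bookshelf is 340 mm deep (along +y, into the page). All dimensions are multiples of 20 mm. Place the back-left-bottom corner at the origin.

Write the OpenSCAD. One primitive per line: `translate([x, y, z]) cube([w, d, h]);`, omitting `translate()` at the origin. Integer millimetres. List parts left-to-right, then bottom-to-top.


cube([40, 340, 1640]);
translate([40, 0, 0]) cube([880, 340, 40]);
translate([40, 0, 320]) cube([880, 340, 40]);
translate([40, 0, 540]) cube([880, 340, 40]);
translate([40, 0, 620]) cube([880, 340, 40]);
translate([40, 0, 1160]) cube([880, 340, 40]);
translate([40, 0, 1600]) cube([880, 340, 40]);
translate([920, 0, 0]) cube([40, 340, 1640]);


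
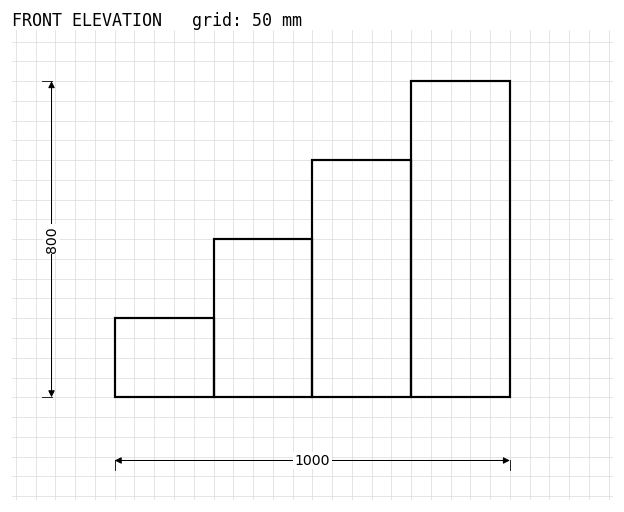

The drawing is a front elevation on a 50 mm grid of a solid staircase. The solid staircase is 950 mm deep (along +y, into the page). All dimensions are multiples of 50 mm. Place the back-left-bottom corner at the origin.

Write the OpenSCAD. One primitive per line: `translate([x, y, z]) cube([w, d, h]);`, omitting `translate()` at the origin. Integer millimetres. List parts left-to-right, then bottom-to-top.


cube([250, 950, 200]);
translate([250, 0, 0]) cube([250, 950, 400]);
translate([500, 0, 0]) cube([250, 950, 600]);
translate([750, 0, 0]) cube([250, 950, 800]);


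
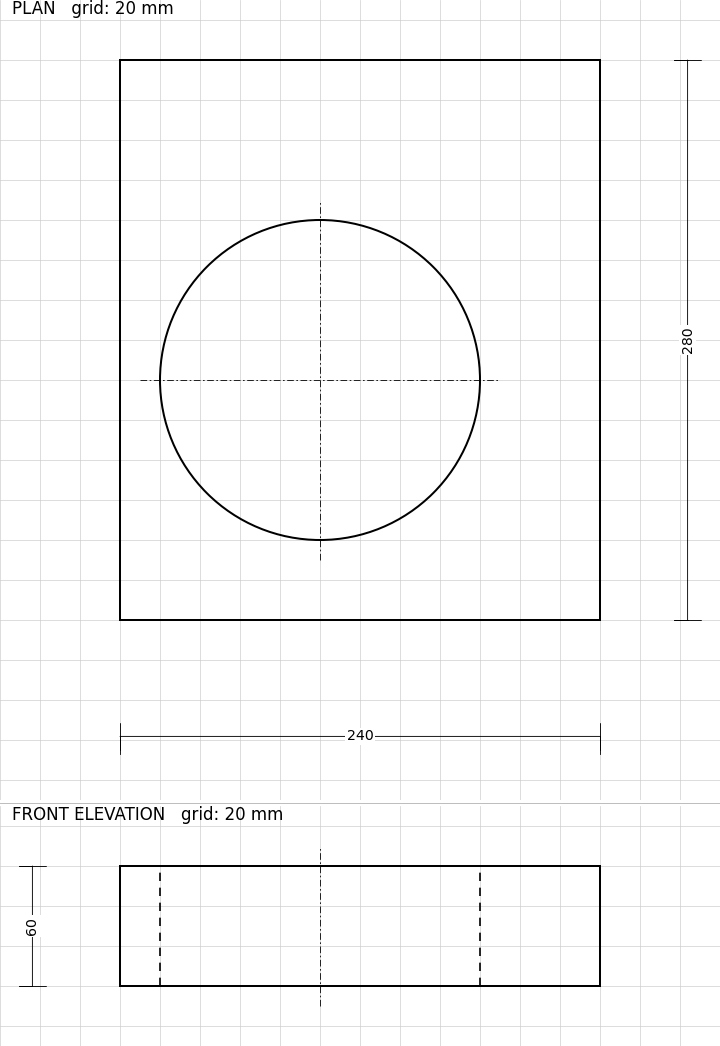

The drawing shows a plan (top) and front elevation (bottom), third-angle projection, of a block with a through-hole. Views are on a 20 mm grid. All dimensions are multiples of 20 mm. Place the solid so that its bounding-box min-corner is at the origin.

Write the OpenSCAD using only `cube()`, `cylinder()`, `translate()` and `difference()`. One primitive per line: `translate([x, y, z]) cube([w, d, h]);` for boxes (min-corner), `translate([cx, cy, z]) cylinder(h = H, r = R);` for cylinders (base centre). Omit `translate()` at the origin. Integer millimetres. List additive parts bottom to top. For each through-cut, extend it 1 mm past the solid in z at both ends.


difference() {
  cube([240, 280, 60]);
  translate([100, 120, -1]) cylinder(h = 62, r = 80);
}


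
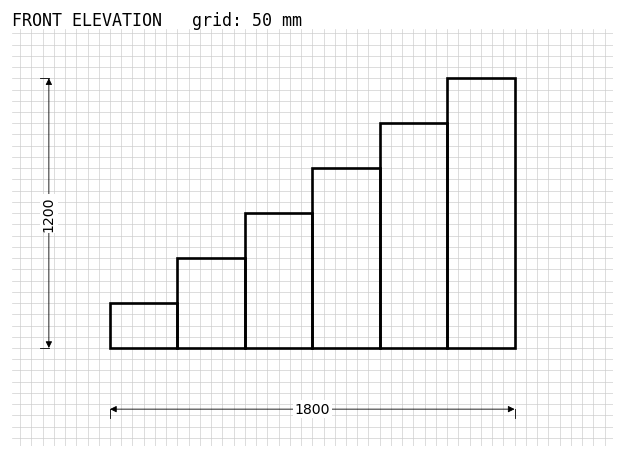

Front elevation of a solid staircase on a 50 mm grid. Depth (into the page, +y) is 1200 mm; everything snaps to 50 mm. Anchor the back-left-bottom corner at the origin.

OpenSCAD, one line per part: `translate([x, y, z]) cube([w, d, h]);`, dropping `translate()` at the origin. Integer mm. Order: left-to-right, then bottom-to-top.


cube([300, 1200, 200]);
translate([300, 0, 0]) cube([300, 1200, 400]);
translate([600, 0, 0]) cube([300, 1200, 600]);
translate([900, 0, 0]) cube([300, 1200, 800]);
translate([1200, 0, 0]) cube([300, 1200, 1000]);
translate([1500, 0, 0]) cube([300, 1200, 1200]);


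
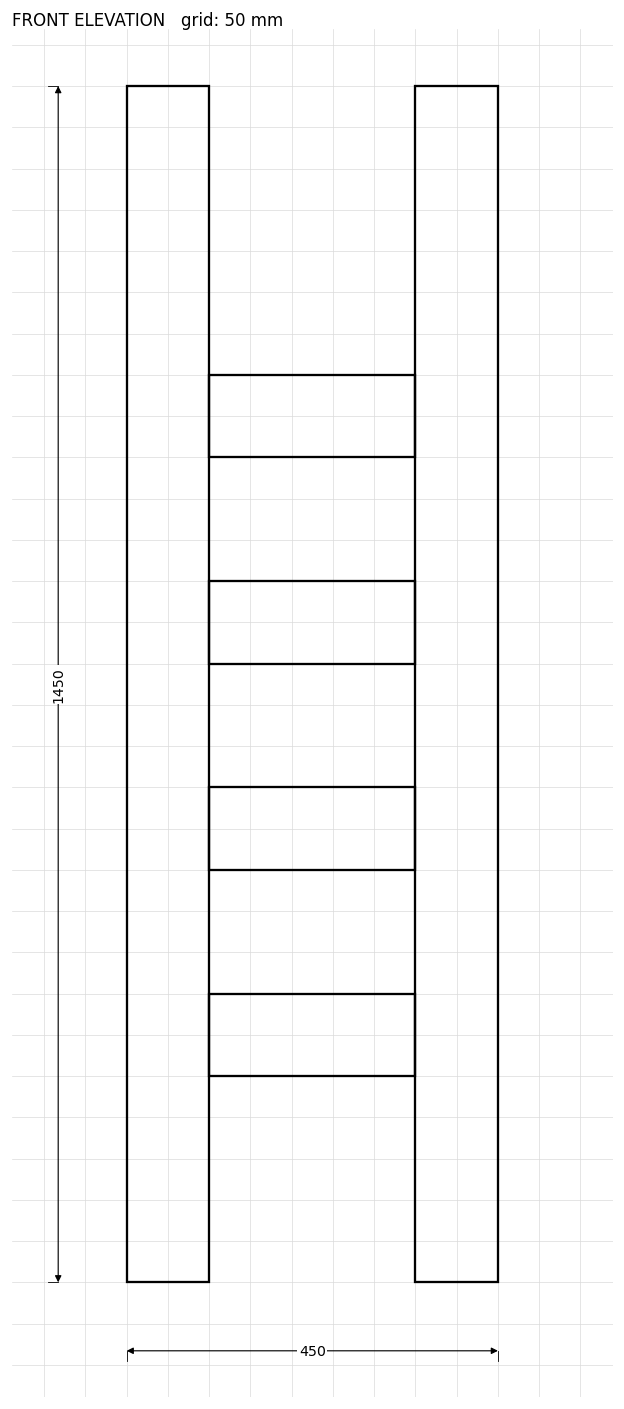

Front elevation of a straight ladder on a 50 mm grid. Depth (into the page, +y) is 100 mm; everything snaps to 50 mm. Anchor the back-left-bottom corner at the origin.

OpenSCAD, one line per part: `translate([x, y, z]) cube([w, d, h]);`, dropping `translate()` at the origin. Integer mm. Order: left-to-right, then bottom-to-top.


cube([100, 100, 1450]);
translate([100, 0, 250]) cube([250, 100, 100]);
translate([100, 0, 500]) cube([250, 100, 100]);
translate([100, 0, 750]) cube([250, 100, 100]);
translate([100, 0, 1000]) cube([250, 100, 100]);
translate([350, 0, 0]) cube([100, 100, 1450]);
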